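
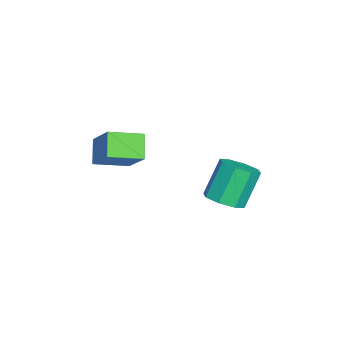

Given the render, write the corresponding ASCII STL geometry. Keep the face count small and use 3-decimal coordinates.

solid 
facet normal -0.615 -0.402 -0.678
outer loop
vertex -0.908 -4.867 2.907
vertex -1.377 -3.571 2.565
vertex -0.092 -4.78 2.115
endloop
endfacet
facet normal 0.331 -0.913 0.241
outer loop
vertex 0.997 -4.069 3.315
vertex -0.908 -4.867 2.907
vertex -0.092 -4.78 2.115
endloop
endfacet
facet normal -0.616 -0.402 -0.678
outer loop
vertex -0.092 -4.78 2.115
vertex -1.377 -3.571 2.565
vertex -0.562 -3.484 1.773
endloop
endfacet
facet normal 0.715 0.076 -0.694
outer loop
vertex -0.562 -3.484 1.773
vertex 0.997 -4.069 3.315
vertex -0.092 -4.78 2.115
endloop
endfacet
facet normal -0.716 -0.076 0.694
outer loop
vertex -0.908 -4.867 2.907
vertex -0.288 -2.86 3.765
vertex -1.377 -3.571 2.565
endloop
endfacet
facet normal 0.331 -0.913 0.240
outer loop
vertex 0.182 -4.156 4.107
vertex -0.908 -4.867 2.907
vertex 0.997 -4.069 3.315
endloop
endfacet
facet normal -0.715 -0.076 0.695
outer loop
vertex 0.182 -4.156 4.107
vertex -0.288 -2.86 3.765
vertex -0.908 -4.867 2.907
endloop
endfacet
facet normal -0.331 0.913 -0.240
outer loop
vertex -1.377 -3.571 2.565
vertex -0.288 -2.86 3.765
vertex -0.562 -3.484 1.773
endloop
endfacet
facet normal 0.715 0.076 -0.695
outer loop
vertex 0.528 -2.773 2.973
vertex 0.997 -4.069 3.315
vertex -0.562 -3.484 1.773
endloop
endfacet
facet normal -0.331 0.913 -0.240
outer loop
vertex -0.562 -3.484 1.773
vertex -0.288 -2.86 3.765
vertex 0.528 -2.773 2.973
endloop
endfacet
facet normal 0.616 0.402 0.678
outer loop
vertex 0.528 -2.773 2.973
vertex 0.182 -4.156 4.107
vertex 0.997 -4.069 3.315
endloop
endfacet
facet normal 0.615 0.402 0.678
outer loop
vertex -0.288 -2.86 3.765
vertex 0.182 -4.156 4.107
vertex 0.528 -2.773 2.973
endloop
endfacet
facet normal 0.406 -0.314 -0.858
outer loop
vertex -0.345 -0.148 0.103
vertex -1.075 -0.015 -0.291
vertex -0.39 0.447 -0.136
endloop
endfacet
facet normal 0.911 0.211 0.354
outer loop
vertex -0.345 -0.148 0.103
vertex -0.39 0.447 -0.136
vertex -1.055 0.401 1.605
endloop
endfacet
facet normal 0.911 0.211 0.354
outer loop
vertex -1.055 0.401 1.605
vertex -0.39 0.447 -0.136
vertex -1.1 0.996 1.366
endloop
endfacet
facet normal -0.406 0.314 0.858
outer loop
vertex -1.055 0.401 1.605
vertex -1.1 0.996 1.366
vertex -1.785 0.535 1.211
endloop
endfacet
facet normal 0.406 -0.314 -0.858
outer loop
vertex -0.39 0.447 -0.136
vertex -1.075 -0.015 -0.291
vertex -0.837 0.772 -0.466
endloop
endfacet
facet normal 0.594 0.804 -0.013
outer loop
vertex -0.39 0.447 -0.136
vertex -0.837 0.772 -0.466
vertex -1.1 0.996 1.366
endloop
endfacet
facet normal 0.594 0.804 -0.013
outer loop
vertex -1.1 0.996 1.366
vertex -0.837 0.772 -0.466
vertex -1.547 1.321 1.036
endloop
endfacet
facet normal -0.406 0.314 0.858
outer loop
vertex -1.1 0.996 1.366
vertex -1.547 1.321 1.036
vertex -1.785 0.535 1.211
endloop
endfacet
facet normal 0.405 -0.314 -0.859
outer loop
vertex -0.837 0.772 -0.466
vertex -1.075 -0.015 -0.291
vertex -1.423 0.636 -0.693
endloop
endfacet
facet normal -0.071 0.926 -0.372
outer loop
vertex -0.837 0.772 -0.466
vertex -1.423 0.636 -0.693
vertex -1.547 1.321 1.036
endloop
endfacet
facet normal -0.071 0.926 -0.372
outer loop
vertex -1.547 1.321 1.036
vertex -1.423 0.636 -0.693
vertex -2.133 1.185 0.809
endloop
endfacet
facet normal -0.405 0.314 0.859
outer loop
vertex -1.547 1.321 1.036
vertex -2.133 1.185 0.809
vertex -1.785 0.535 1.211
endloop
endfacet
facet normal 0.406 -0.313 -0.859
outer loop
vertex -1.423 0.636 -0.693
vertex -1.075 -0.015 -0.291
vertex -1.805 0.119 -0.685
endloop
endfacet
facet normal -0.694 0.505 -0.513
outer loop
vertex -1.423 0.636 -0.693
vertex -1.805 0.119 -0.685
vertex -2.133 1.185 0.809
endloop
endfacet
facet normal -0.694 0.505 -0.513
outer loop
vertex -2.133 1.185 0.809
vertex -1.805 0.119 -0.685
vertex -2.515 0.668 0.817
endloop
endfacet
facet normal -0.406 0.313 0.858
outer loop
vertex -2.133 1.185 0.809
vertex -2.515 0.668 0.817
vertex -1.785 0.535 1.211
endloop
endfacet
facet normal 0.406 -0.314 -0.858
outer loop
vertex -1.805 0.119 -0.685
vertex -1.075 -0.015 -0.291
vertex -1.76 -0.476 -0.446
endloop
endfacet
facet normal -0.911 -0.211 -0.354
outer loop
vertex -1.805 0.119 -0.685
vertex -1.76 -0.476 -0.446
vertex -2.515 0.668 0.817
endloop
endfacet
facet normal -0.911 -0.211 -0.354
outer loop
vertex -2.515 0.668 0.817
vertex -1.76 -0.476 -0.446
vertex -2.47 0.073 1.056
endloop
endfacet
facet normal -0.406 0.314 0.858
outer loop
vertex -2.515 0.668 0.817
vertex -2.47 0.073 1.056
vertex -1.785 0.535 1.211
endloop
endfacet
facet normal 0.406 -0.314 -0.858
outer loop
vertex -1.76 -0.476 -0.446
vertex -1.075 -0.015 -0.291
vertex -1.313 -0.801 -0.116
endloop
endfacet
facet normal -0.594 -0.804 0.013
outer loop
vertex -1.76 -0.476 -0.446
vertex -1.313 -0.801 -0.116
vertex -2.47 0.073 1.056
endloop
endfacet
facet normal -0.594 -0.804 0.013
outer loop
vertex -2.47 0.073 1.056
vertex -1.313 -0.801 -0.116
vertex -2.023 -0.252 1.386
endloop
endfacet
facet normal -0.406 0.314 0.858
outer loop
vertex -2.47 0.073 1.056
vertex -2.023 -0.252 1.386
vertex -1.785 0.535 1.211
endloop
endfacet
facet normal 0.405 -0.314 -0.859
outer loop
vertex -1.313 -0.801 -0.116
vertex -1.075 -0.015 -0.291
vertex -0.727 -0.665 0.111
endloop
endfacet
facet normal 0.071 -0.926 0.372
outer loop
vertex -1.313 -0.801 -0.116
vertex -0.727 -0.665 0.111
vertex -2.023 -0.252 1.386
endloop
endfacet
facet normal 0.071 -0.926 0.372
outer loop
vertex -2.023 -0.252 1.386
vertex -0.727 -0.665 0.111
vertex -1.437 -0.116 1.613
endloop
endfacet
facet normal -0.405 0.314 0.859
outer loop
vertex -2.023 -0.252 1.386
vertex -1.437 -0.116 1.613
vertex -1.785 0.535 1.211
endloop
endfacet
facet normal 0.406 -0.313 -0.858
outer loop
vertex -0.727 -0.665 0.111
vertex -1.075 -0.015 -0.291
vertex -0.345 -0.148 0.103
endloop
endfacet
facet normal 0.694 -0.505 0.513
outer loop
vertex -0.727 -0.665 0.111
vertex -0.345 -0.148 0.103
vertex -1.437 -0.116 1.613
endloop
endfacet
facet normal 0.694 -0.505 0.513
outer loop
vertex -1.437 -0.116 1.613
vertex -0.345 -0.148 0.103
vertex -1.055 0.401 1.605
endloop
endfacet
facet normal -0.406 0.313 0.859
outer loop
vertex -1.437 -0.116 1.613
vertex -1.055 0.401 1.605
vertex -1.785 0.535 1.211
endloop
endfacet

endsolid


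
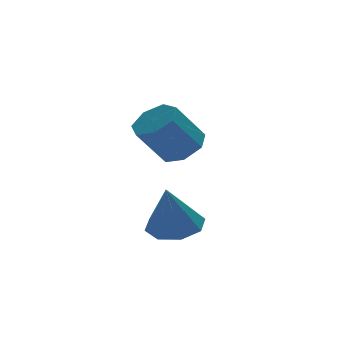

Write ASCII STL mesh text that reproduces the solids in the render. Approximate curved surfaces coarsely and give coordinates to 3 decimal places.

solid 
facet normal 0.615 0.035 -0.788
outer loop
vertex 2.299 3.437 1.541
vertex 1.69 3.667 1.076
vertex 2.199 4.122 1.493
endloop
endfacet
facet normal 0.775 0.156 0.613
outer loop
vertex 2.299 3.437 1.541
vertex 2.199 4.122 1.493
vertex 1.338 3.383 2.77
endloop
endfacet
facet normal 0.775 0.155 0.612
outer loop
vertex 1.338 3.383 2.77
vertex 2.199 4.122 1.493
vertex 1.239 4.068 2.722
endloop
endfacet
facet normal -0.616 -0.034 0.787
outer loop
vertex 1.338 3.383 2.77
vertex 1.239 4.068 2.722
vertex 0.73 3.613 2.304
endloop
endfacet
facet normal 0.615 0.034 -0.788
outer loop
vertex 2.199 4.122 1.493
vertex 1.69 3.667 1.076
vertex 1.716 4.465 1.131
endloop
endfacet
facet normal 0.371 0.869 0.328
outer loop
vertex 2.199 4.122 1.493
vertex 1.716 4.465 1.131
vertex 1.239 4.068 2.722
endloop
endfacet
facet normal 0.371 0.869 0.328
outer loop
vertex 1.239 4.068 2.722
vertex 1.716 4.465 1.131
vertex 0.756 4.411 2.359
endloop
endfacet
facet normal -0.616 -0.034 0.787
outer loop
vertex 1.239 4.068 2.722
vertex 0.756 4.411 2.359
vertex 0.73 3.613 2.304
endloop
endfacet
facet normal 0.616 0.034 -0.787
outer loop
vertex 1.716 4.465 1.131
vertex 1.69 3.667 1.076
vertex 1.214 4.207 0.727
endloop
endfacet
facet normal -0.313 0.928 -0.204
outer loop
vertex 1.716 4.465 1.131
vertex 1.214 4.207 0.727
vertex 0.756 4.411 2.359
endloop
endfacet
facet normal -0.312 0.928 -0.204
outer loop
vertex 0.756 4.411 2.359
vertex 1.214 4.207 0.727
vertex 0.253 4.153 1.955
endloop
endfacet
facet normal -0.615 -0.034 0.788
outer loop
vertex 0.756 4.411 2.359
vertex 0.253 4.153 1.955
vertex 0.73 3.613 2.304
endloop
endfacet
facet normal 0.616 0.034 -0.787
outer loop
vertex 1.214 4.207 0.727
vertex 1.69 3.667 1.076
vertex 1.07 3.542 0.586
endloop
endfacet
facet normal -0.760 0.288 -0.582
outer loop
vertex 1.214 4.207 0.727
vertex 1.07 3.542 0.586
vertex 0.253 4.153 1.955
endloop
endfacet
facet normal -0.761 0.287 -0.582
outer loop
vertex 0.253 4.153 1.955
vertex 1.07 3.542 0.586
vertex 0.11 3.488 1.814
endloop
endfacet
facet normal -0.615 -0.035 0.787
outer loop
vertex 0.253 4.153 1.955
vertex 0.11 3.488 1.814
vertex 0.73 3.613 2.304
endloop
endfacet
facet normal 0.615 0.035 -0.788
outer loop
vertex 1.07 3.542 0.586
vertex 1.69 3.667 1.076
vertex 1.393 2.972 0.813
endloop
endfacet
facet normal -0.636 -0.568 -0.522
outer loop
vertex 1.07 3.542 0.586
vertex 1.393 2.972 0.813
vertex 0.11 3.488 1.814
endloop
endfacet
facet normal -0.636 -0.569 -0.522
outer loop
vertex 0.11 3.488 1.814
vertex 1.393 2.972 0.813
vertex 0.433 2.918 2.042
endloop
endfacet
facet normal -0.615 -0.034 0.787
outer loop
vertex 0.11 3.488 1.814
vertex 0.433 2.918 2.042
vertex 0.73 3.613 2.304
endloop
endfacet
facet normal 0.616 0.035 -0.787
outer loop
vertex 1.393 2.972 0.813
vertex 1.69 3.667 1.076
vertex 1.94 2.925 1.239
endloop
endfacet
facet normal -0.032 -0.997 -0.069
outer loop
vertex 1.393 2.972 0.813
vertex 1.94 2.925 1.239
vertex 0.433 2.918 2.042
endloop
endfacet
facet normal -0.032 -0.997 -0.069
outer loop
vertex 0.433 2.918 2.042
vertex 1.94 2.925 1.239
vertex 0.98 2.871 2.467
endloop
endfacet
facet normal -0.615 -0.034 0.788
outer loop
vertex 0.433 2.918 2.042
vertex 0.98 2.871 2.467
vertex 0.73 3.613 2.304
endloop
endfacet
facet normal 0.615 0.034 -0.788
outer loop
vertex 1.94 2.925 1.239
vertex 1.69 3.667 1.076
vertex 2.299 3.437 1.541
endloop
endfacet
facet normal 0.596 -0.675 0.436
outer loop
vertex 1.94 2.925 1.239
vertex 2.299 3.437 1.541
vertex 0.98 2.871 2.467
endloop
endfacet
facet normal 0.596 -0.675 0.436
outer loop
vertex 0.98 2.871 2.467
vertex 2.299 3.437 1.541
vertex 1.338 3.383 2.77
endloop
endfacet
facet normal -0.616 -0.035 0.787
outer loop
vertex 0.98 2.871 2.467
vertex 1.338 3.383 2.77
vertex 0.73 3.613 2.304
endloop
endfacet
facet normal 0.262 0.206 -0.943
outer loop
vertex 0.77 0.277 -0.491
vertex -0.037 0.517 -0.663
vertex 0.669 0.918 -0.379
endloop
endfacet
facet normal 0.739 -0.001 0.673
outer loop
vertex 0.77 0.277 -0.491
vertex 0.669 0.918 -0.379
vertex -0.463 0.183 0.863
endloop
endfacet
facet normal 0.263 0.205 -0.943
outer loop
vertex 0.669 0.918 -0.379
vertex -0.037 0.517 -0.663
vertex 0.154 1.324 -0.434
endloop
endfacet
facet normal 0.391 0.591 0.706
outer loop
vertex 0.669 0.918 -0.379
vertex 0.154 1.324 -0.434
vertex -0.463 0.183 0.863
endloop
endfacet
facet normal 0.262 0.205 -0.943
outer loop
vertex 0.154 1.324 -0.434
vertex -0.037 0.517 -0.663
vertex -0.473 1.257 -0.623
endloop
endfacet
facet normal -0.255 0.783 0.568
outer loop
vertex 0.154 1.324 -0.434
vertex -0.473 1.257 -0.623
vertex -0.463 0.183 0.863
endloop
endfacet
facet normal 0.263 0.206 -0.943
outer loop
vertex -0.473 1.257 -0.623
vertex -0.037 0.517 -0.663
vertex -0.845 0.757 -0.836
endloop
endfacet
facet normal -0.818 0.464 0.341
outer loop
vertex -0.473 1.257 -0.623
vertex -0.845 0.757 -0.836
vertex -0.463 0.183 0.863
endloop
endfacet
facet normal 0.263 0.207 -0.942
outer loop
vertex -0.845 0.757 -0.836
vertex -0.037 0.517 -0.663
vertex -0.743 0.116 -0.948
endloop
endfacet
facet normal -0.971 -0.182 0.157
outer loop
vertex -0.845 0.757 -0.836
vertex -0.743 0.116 -0.948
vertex -0.463 0.183 0.863
endloop
endfacet
facet normal 0.263 0.206 -0.942
outer loop
vertex -0.743 0.116 -0.948
vertex -0.037 0.517 -0.663
vertex -0.228 -0.29 -0.893
endloop
endfacet
facet normal -0.622 -0.773 0.125
outer loop
vertex -0.743 0.116 -0.948
vertex -0.228 -0.29 -0.893
vertex -0.463 0.183 0.863
endloop
endfacet
facet normal 0.262 0.207 -0.943
outer loop
vertex -0.228 -0.29 -0.893
vertex -0.037 0.517 -0.663
vertex 0.399 -0.223 -0.704
endloop
endfacet
facet normal 0.024 -0.965 0.263
outer loop
vertex -0.228 -0.29 -0.893
vertex 0.399 -0.223 -0.704
vertex -0.463 0.183 0.863
endloop
endfacet
facet normal 0.262 0.207 -0.943
outer loop
vertex 0.399 -0.223 -0.704
vertex -0.037 0.517 -0.663
vertex 0.77 0.277 -0.491
endloop
endfacet
facet normal 0.587 -0.644 0.490
outer loop
vertex 0.399 -0.223 -0.704
vertex 0.77 0.277 -0.491
vertex -0.463 0.183 0.863
endloop
endfacet

endsolid


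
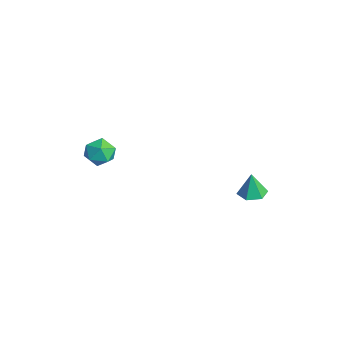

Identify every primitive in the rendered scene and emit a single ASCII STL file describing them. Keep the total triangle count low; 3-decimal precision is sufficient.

solid 
facet normal -0.243 0.799 0.550
outer loop
vertex -0.899 -2.572 -1.503
vertex -0.709 -2.96 -0.856
vertex -0.171 -2.539 -1.229
endloop
endfacet
facet normal -0.009 0.995 -0.095
outer loop
vertex -0.899 -2.572 -1.503
vertex -0.171 -2.539 -1.229
vertex -0.296 -2.613 -1.994
endloop
endfacet
facet normal -0.429 0.690 -0.584
outer loop
vertex -0.899 -2.572 -1.503
vertex -0.296 -2.613 -1.994
vertex -0.911 -3.079 -2.093
endloop
endfacet
facet normal -0.922 0.303 -0.242
outer loop
vertex -0.899 -2.572 -1.503
vertex -0.911 -3.079 -2.093
vertex -1.166 -3.294 -1.39
endloop
endfacet
facet normal -0.807 0.370 0.459
outer loop
vertex -0.899 -2.572 -1.503
vertex -1.166 -3.294 -1.39
vertex -0.709 -2.96 -0.856
endloop
endfacet
facet normal 0.651 0.738 -0.178
outer loop
vertex -0.296 -2.613 -1.994
vertex -0.171 -2.539 -1.229
vertex 0.266 -3.026 -1.65
endloop
endfacet
facet normal 0.273 0.419 0.866
outer loop
vertex -0.171 -2.539 -1.229
vertex -0.709 -2.96 -0.856
vertex 0.011 -3.241 -0.947
endloop
endfacet
facet normal -0.640 -0.273 0.718
outer loop
vertex -0.709 -2.96 -0.856
vertex -1.166 -3.294 -1.39
vertex -0.604 -3.707 -1.046
endloop
endfacet
facet normal -0.826 -0.381 -0.416
outer loop
vertex -1.166 -3.294 -1.39
vertex -0.911 -3.079 -2.093
vertex -0.729 -3.781 -1.811
endloop
endfacet
facet normal -0.028 0.243 -0.970
outer loop
vertex -0.911 -3.079 -2.093
vertex -0.296 -2.613 -1.994
vertex -0.191 -3.36 -2.184
endloop
endfacet
facet normal 0.922 -0.303 0.242
outer loop
vertex -0.001 -3.748 -1.537
vertex 0.266 -3.026 -1.65
vertex 0.011 -3.241 -0.947
endloop
endfacet
facet normal 0.429 -0.690 0.584
outer loop
vertex -0.001 -3.748 -1.537
vertex 0.011 -3.241 -0.947
vertex -0.604 -3.707 -1.046
endloop
endfacet
facet normal 0.009 -0.995 0.095
outer loop
vertex -0.001 -3.748 -1.537
vertex -0.604 -3.707 -1.046
vertex -0.729 -3.781 -1.811
endloop
endfacet
facet normal 0.243 -0.799 -0.550
outer loop
vertex -0.001 -3.748 -1.537
vertex -0.729 -3.781 -1.811
vertex -0.191 -3.36 -2.184
endloop
endfacet
facet normal 0.807 -0.370 -0.459
outer loop
vertex -0.001 -3.748 -1.537
vertex -0.191 -3.36 -2.184
vertex 0.266 -3.026 -1.65
endloop
endfacet
facet normal 0.826 0.381 0.416
outer loop
vertex 0.011 -3.241 -0.947
vertex 0.266 -3.026 -1.65
vertex -0.171 -2.539 -1.229
endloop
endfacet
facet normal 0.028 -0.243 0.970
outer loop
vertex -0.604 -3.707 -1.046
vertex 0.011 -3.241 -0.947
vertex -0.709 -2.96 -0.856
endloop
endfacet
facet normal -0.651 -0.738 0.178
outer loop
vertex -0.729 -3.781 -1.811
vertex -0.604 -3.707 -1.046
vertex -1.166 -3.294 -1.39
endloop
endfacet
facet normal -0.273 -0.419 -0.866
outer loop
vertex -0.191 -3.36 -2.184
vertex -0.729 -3.781 -1.811
vertex -0.911 -3.079 -2.093
endloop
endfacet
facet normal 0.640 0.273 -0.718
outer loop
vertex 0.266 -3.026 -1.65
vertex -0.191 -3.36 -2.184
vertex -0.296 -2.613 -1.994
endloop
endfacet
facet normal 0.036 0.040 -0.999
outer loop
vertex 3.113 2.813 -3.433
vertex 2.471 2.624 -3.464
vertex 2.628 3.274 -3.432
endloop
endfacet
facet normal 0.600 0.630 0.492
outer loop
vertex 3.113 2.813 -3.433
vertex 2.628 3.274 -3.432
vertex 2.429 2.576 -2.296
endloop
endfacet
facet normal 0.036 0.040 -0.999
outer loop
vertex 2.628 3.274 -3.432
vertex 2.471 2.624 -3.464
vertex 1.986 3.086 -3.463
endloop
endfacet
facet normal -0.269 0.841 0.470
outer loop
vertex 2.628 3.274 -3.432
vertex 1.986 3.086 -3.463
vertex 2.429 2.576 -2.296
endloop
endfacet
facet normal 0.036 0.040 -0.999
outer loop
vertex 1.986 3.086 -3.463
vertex 2.471 2.624 -3.464
vertex 1.829 2.435 -3.495
endloop
endfacet
facet normal -0.886 0.193 0.421
outer loop
vertex 1.986 3.086 -3.463
vertex 1.829 2.435 -3.495
vertex 2.429 2.576 -2.296
endloop
endfacet
facet normal 0.036 0.040 -0.999
outer loop
vertex 1.829 2.435 -3.495
vertex 2.471 2.624 -3.464
vertex 2.314 1.973 -3.496
endloop
endfacet
facet normal -0.633 -0.666 0.395
outer loop
vertex 1.829 2.435 -3.495
vertex 2.314 1.973 -3.496
vertex 2.429 2.576 -2.296
endloop
endfacet
facet normal 0.035 0.041 -0.999
outer loop
vertex 2.314 1.973 -3.496
vertex 2.471 2.624 -3.464
vertex 2.956 2.162 -3.466
endloop
endfacet
facet normal 0.239 -0.877 0.418
outer loop
vertex 2.314 1.973 -3.496
vertex 2.956 2.162 -3.466
vertex 2.429 2.576 -2.296
endloop
endfacet
facet normal 0.036 0.042 -0.998
outer loop
vertex 2.956 2.162 -3.466
vertex 2.471 2.624 -3.464
vertex 3.113 2.813 -3.433
endloop
endfacet
facet normal 0.854 -0.230 0.466
outer loop
vertex 2.956 2.162 -3.466
vertex 3.113 2.813 -3.433
vertex 2.429 2.576 -2.296
endloop
endfacet

endsolid


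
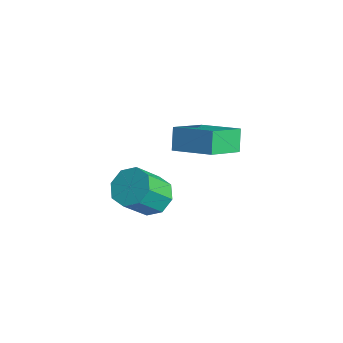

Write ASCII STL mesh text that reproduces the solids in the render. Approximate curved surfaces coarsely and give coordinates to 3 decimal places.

solid 
facet normal 0.032 0.616 -0.787
outer loop
vertex -0.089 1.997 -4.063
vertex -0.482 2.633 -3.581
vertex 0.36 2.391 -3.736
endloop
endfacet
facet normal 0.751 -0.534 -0.388
outer loop
vertex -0.089 1.997 -4.063
vertex 0.36 2.391 -3.736
vertex -0.145 0.93 -2.702
endloop
endfacet
facet normal 0.751 -0.534 -0.388
outer loop
vertex -0.145 0.93 -2.702
vertex 0.36 2.391 -3.736
vertex 0.304 1.324 -2.375
endloop
endfacet
facet normal -0.032 -0.616 0.787
outer loop
vertex -0.145 0.93 -2.702
vertex 0.304 1.324 -2.375
vertex -0.538 1.567 -2.219
endloop
endfacet
facet normal 0.033 0.617 -0.786
outer loop
vertex 0.36 2.391 -3.736
vertex -0.482 2.633 -3.581
vertex 0.316 2.926 -3.318
endloop
endfacet
facet normal 0.997 0.031 0.065
outer loop
vertex 0.36 2.391 -3.736
vertex 0.316 2.926 -3.318
vertex 0.304 1.324 -2.375
endloop
endfacet
facet normal 0.997 0.031 0.065
outer loop
vertex 0.304 1.324 -2.375
vertex 0.316 2.926 -3.318
vertex 0.26 1.86 -1.957
endloop
endfacet
facet normal -0.032 -0.616 0.787
outer loop
vertex 0.304 1.324 -2.375
vertex 0.26 1.86 -1.957
vertex -0.538 1.567 -2.219
endloop
endfacet
facet normal 0.033 0.616 -0.787
outer loop
vertex 0.316 2.926 -3.318
vertex -0.482 2.633 -3.581
vertex -0.195 3.291 -3.054
endloop
endfacet
facet normal 0.660 0.578 0.480
outer loop
vertex 0.316 2.926 -3.318
vertex -0.195 3.291 -3.054
vertex 0.26 1.86 -1.957
endloop
endfacet
facet normal 0.660 0.578 0.480
outer loop
vertex 0.26 1.86 -1.957
vertex -0.195 3.291 -3.054
vertex -0.251 2.224 -1.693
endloop
endfacet
facet normal -0.032 -0.616 0.787
outer loop
vertex 0.26 1.86 -1.957
vertex -0.251 2.224 -1.693
vertex -0.538 1.567 -2.219
endloop
endfacet
facet normal 0.032 0.616 -0.787
outer loop
vertex -0.195 3.291 -3.054
vertex -0.482 2.633 -3.581
vertex -0.875 3.27 -3.098
endloop
endfacet
facet normal -0.064 0.787 0.614
outer loop
vertex -0.195 3.291 -3.054
vertex -0.875 3.27 -3.098
vertex -0.251 2.224 -1.693
endloop
endfacet
facet normal -0.064 0.787 0.614
outer loop
vertex -0.251 2.224 -1.693
vertex -0.875 3.27 -3.098
vertex -0.931 2.203 -1.737
endloop
endfacet
facet normal -0.032 -0.616 0.787
outer loop
vertex -0.251 2.224 -1.693
vertex -0.931 2.203 -1.737
vertex -0.538 1.567 -2.219
endloop
endfacet
facet normal 0.032 0.616 -0.787
outer loop
vertex -0.875 3.27 -3.098
vertex -0.482 2.633 -3.581
vertex -1.324 2.876 -3.425
endloop
endfacet
facet normal -0.751 0.534 0.388
outer loop
vertex -0.875 3.27 -3.098
vertex -1.324 2.876 -3.425
vertex -0.931 2.203 -1.737
endloop
endfacet
facet normal -0.751 0.534 0.388
outer loop
vertex -0.931 2.203 -1.737
vertex -1.324 2.876 -3.425
vertex -1.38 1.809 -2.064
endloop
endfacet
facet normal -0.032 -0.616 0.787
outer loop
vertex -0.931 2.203 -1.737
vertex -1.38 1.809 -2.064
vertex -0.538 1.567 -2.219
endloop
endfacet
facet normal 0.032 0.616 -0.787
outer loop
vertex -1.324 2.876 -3.425
vertex -0.482 2.633 -3.581
vertex -1.28 2.34 -3.843
endloop
endfacet
facet normal -0.997 -0.031 -0.065
outer loop
vertex -1.324 2.876 -3.425
vertex -1.28 2.34 -3.843
vertex -1.38 1.809 -2.064
endloop
endfacet
facet normal -0.997 -0.031 -0.065
outer loop
vertex -1.38 1.809 -2.064
vertex -1.28 2.34 -3.843
vertex -1.336 1.274 -2.482
endloop
endfacet
facet normal -0.033 -0.617 0.786
outer loop
vertex -1.38 1.809 -2.064
vertex -1.336 1.274 -2.482
vertex -0.538 1.567 -2.219
endloop
endfacet
facet normal 0.032 0.616 -0.787
outer loop
vertex -1.28 2.34 -3.843
vertex -0.482 2.633 -3.581
vertex -0.769 1.976 -4.107
endloop
endfacet
facet normal -0.660 -0.578 -0.480
outer loop
vertex -1.28 2.34 -3.843
vertex -0.769 1.976 -4.107
vertex -1.336 1.274 -2.482
endloop
endfacet
facet normal -0.660 -0.577 -0.480
outer loop
vertex -1.336 1.274 -2.482
vertex -0.769 1.976 -4.107
vertex -0.825 0.909 -2.746
endloop
endfacet
facet normal -0.033 -0.616 0.787
outer loop
vertex -1.336 1.274 -2.482
vertex -0.825 0.909 -2.746
vertex -0.538 1.567 -2.219
endloop
endfacet
facet normal 0.032 0.616 -0.787
outer loop
vertex -0.769 1.976 -4.107
vertex -0.482 2.633 -3.581
vertex -0.089 1.997 -4.063
endloop
endfacet
facet normal 0.064 -0.787 -0.614
outer loop
vertex -0.769 1.976 -4.107
vertex -0.089 1.997 -4.063
vertex -0.825 0.909 -2.746
endloop
endfacet
facet normal 0.064 -0.787 -0.614
outer loop
vertex -0.825 0.909 -2.746
vertex -0.089 1.997 -4.063
vertex -0.145 0.93 -2.702
endloop
endfacet
facet normal -0.032 -0.616 0.787
outer loop
vertex -0.825 0.909 -2.746
vertex -0.145 0.93 -2.702
vertex -0.538 1.567 -2.219
endloop
endfacet
facet normal -0.475 0.458 0.751
outer loop
vertex 1.986 3.431 2.145
vertex 1.84 4.938 1.134
vertex 0.444 2.861 1.517
endloop
endfacet
facet normal 0.079 -0.827 0.556
outer loop
vertex 0.92 2.402 0.766
vertex 1.986 3.431 2.145
vertex 0.444 2.861 1.517
endloop
endfacet
facet normal -0.475 0.458 0.751
outer loop
vertex 0.444 2.861 1.517
vertex 1.84 4.938 1.134
vertex 0.298 4.367 0.506
endloop
endfacet
facet normal -0.876 -0.325 -0.357
outer loop
vertex 0.298 4.367 0.506
vertex 0.92 2.402 0.766
vertex 0.444 2.861 1.517
endloop
endfacet
facet normal 0.876 0.324 0.357
outer loop
vertex 1.986 3.431 2.145
vertex 2.316 4.479 0.383
vertex 1.84 4.938 1.134
endloop
endfacet
facet normal 0.080 -0.828 0.556
outer loop
vertex 2.462 2.973 1.394
vertex 1.986 3.431 2.145
vertex 0.92 2.402 0.766
endloop
endfacet
facet normal 0.876 0.325 0.357
outer loop
vertex 2.462 2.973 1.394
vertex 2.316 4.479 0.383
vertex 1.986 3.431 2.145
endloop
endfacet
facet normal -0.080 0.827 -0.556
outer loop
vertex 1.84 4.938 1.134
vertex 2.316 4.479 0.383
vertex 0.298 4.367 0.506
endloop
endfacet
facet normal -0.876 -0.325 -0.357
outer loop
vertex 0.774 3.909 -0.245
vertex 0.92 2.402 0.766
vertex 0.298 4.367 0.506
endloop
endfacet
facet normal -0.080 0.828 -0.555
outer loop
vertex 0.298 4.367 0.506
vertex 2.316 4.479 0.383
vertex 0.774 3.909 -0.245
endloop
endfacet
facet normal 0.475 -0.458 -0.751
outer loop
vertex 0.774 3.909 -0.245
vertex 2.462 2.973 1.394
vertex 0.92 2.402 0.766
endloop
endfacet
facet normal 0.475 -0.458 -0.751
outer loop
vertex 2.316 4.479 0.383
vertex 2.462 2.973 1.394
vertex 0.774 3.909 -0.245
endloop
endfacet

endsolid


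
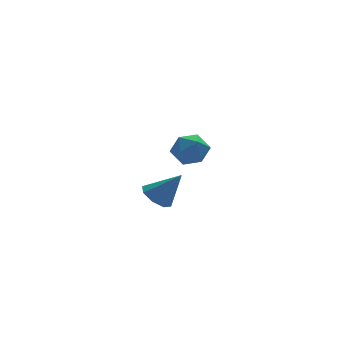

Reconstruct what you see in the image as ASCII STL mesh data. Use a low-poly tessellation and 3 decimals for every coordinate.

solid 
facet normal -0.583 0.234 -0.778
outer loop
vertex -1.294 -2.985 -2.551
vertex -1.582 -3.447 -2.474
vertex -1.62 -2.93 -2.29
endloop
endfacet
facet normal 0.462 0.785 0.412
outer loop
vertex -1.294 -2.985 -2.551
vertex -1.62 -2.93 -2.29
vertex -0.918 -3.713 -1.586
endloop
endfacet
facet normal -0.583 0.234 -0.778
outer loop
vertex -1.62 -2.93 -2.29
vertex -1.582 -3.447 -2.474
vertex -1.924 -3.178 -2.137
endloop
endfacet
facet normal -0.104 0.612 0.784
outer loop
vertex -1.62 -2.93 -2.29
vertex -1.924 -3.178 -2.137
vertex -0.918 -3.713 -1.586
endloop
endfacet
facet normal -0.582 0.235 -0.778
outer loop
vertex -1.924 -3.178 -2.137
vertex -1.582 -3.447 -2.474
vertex -2.027 -3.583 -2.182
endloop
endfacet
facet normal -0.471 0.022 0.882
outer loop
vertex -1.924 -3.178 -2.137
vertex -2.027 -3.583 -2.182
vertex -0.918 -3.713 -1.586
endloop
endfacet
facet normal -0.582 0.233 -0.779
outer loop
vertex -2.027 -3.583 -2.182
vertex -1.582 -3.447 -2.474
vertex -1.87 -3.909 -2.397
endloop
endfacet
facet normal -0.423 -0.632 0.649
outer loop
vertex -2.027 -3.583 -2.182
vertex -1.87 -3.909 -2.397
vertex -0.918 -3.713 -1.586
endloop
endfacet
facet normal -0.582 0.233 -0.779
outer loop
vertex -1.87 -3.909 -2.397
vertex -1.582 -3.447 -2.474
vertex -1.544 -3.964 -2.657
endloop
endfacet
facet normal 0.012 -0.975 0.221
outer loop
vertex -1.87 -3.909 -2.397
vertex -1.544 -3.964 -2.657
vertex -0.918 -3.713 -1.586
endloop
endfacet
facet normal -0.582 0.233 -0.779
outer loop
vertex -1.544 -3.964 -2.657
vertex -1.582 -3.447 -2.474
vertex -1.24 -3.716 -2.81
endloop
endfacet
facet normal 0.578 -0.802 -0.150
outer loop
vertex -1.544 -3.964 -2.657
vertex -1.24 -3.716 -2.81
vertex -0.918 -3.713 -1.586
endloop
endfacet
facet normal -0.582 0.233 -0.779
outer loop
vertex -1.24 -3.716 -2.81
vertex -1.582 -3.447 -2.474
vertex -1.136 -3.31 -2.766
endloop
endfacet
facet normal 0.945 -0.215 -0.248
outer loop
vertex -1.24 -3.716 -2.81
vertex -1.136 -3.31 -2.766
vertex -0.918 -3.713 -1.586
endloop
endfacet
facet normal -0.582 0.233 -0.779
outer loop
vertex -1.136 -3.31 -2.766
vertex -1.582 -3.447 -2.474
vertex -1.294 -2.985 -2.551
endloop
endfacet
facet normal 0.896 0.444 -0.014
outer loop
vertex -1.136 -3.31 -2.766
vertex -1.294 -2.985 -2.551
vertex -0.918 -3.713 -1.586
endloop
endfacet
facet normal -0.081 0.655 0.751
outer loop
vertex 0.683 1.036 -2.643
vertex 0.468 0.544 -2.237
vertex 1.126 0.679 -2.284
endloop
endfacet
facet normal 0.439 0.847 0.300
outer loop
vertex 0.683 1.036 -2.643
vertex 1.126 0.679 -2.284
vertex 1.261 0.836 -2.924
endloop
endfacet
facet normal 0.152 0.926 -0.346
outer loop
vertex 0.683 1.036 -2.643
vertex 1.261 0.836 -2.924
vertex 0.687 0.8 -3.273
endloop
endfacet
facet normal -0.547 0.783 -0.297
outer loop
vertex 0.683 1.036 -2.643
vertex 0.687 0.8 -3.273
vertex 0.197 0.619 -2.848
endloop
endfacet
facet normal -0.689 0.616 0.381
outer loop
vertex 0.683 1.036 -2.643
vertex 0.197 0.619 -2.848
vertex 0.468 0.544 -2.237
endloop
endfacet
facet normal 0.911 0.312 0.269
outer loop
vertex 1.261 0.836 -2.924
vertex 1.126 0.679 -2.284
vertex 1.403 0.221 -2.692
endloop
endfacet
facet normal 0.071 0.003 0.997
outer loop
vertex 1.126 0.679 -2.284
vertex 0.468 0.544 -2.237
vertex 0.913 0.04 -2.267
endloop
endfacet
facet normal -0.915 -0.061 0.398
outer loop
vertex 0.468 0.544 -2.237
vertex 0.197 0.619 -2.848
vertex 0.339 0.004 -2.616
endloop
endfacet
facet normal -0.684 0.209 -0.699
outer loop
vertex 0.197 0.619 -2.848
vertex 0.687 0.8 -3.273
vertex 0.474 0.161 -3.256
endloop
endfacet
facet normal 0.446 0.440 -0.779
outer loop
vertex 0.687 0.8 -3.273
vertex 1.261 0.836 -2.924
vertex 1.132 0.296 -3.303
endloop
endfacet
facet normal 0.547 -0.783 0.297
outer loop
vertex 0.917 -0.196 -2.897
vertex 1.403 0.221 -2.692
vertex 0.913 0.04 -2.267
endloop
endfacet
facet normal -0.152 -0.926 0.346
outer loop
vertex 0.917 -0.196 -2.897
vertex 0.913 0.04 -2.267
vertex 0.339 0.004 -2.616
endloop
endfacet
facet normal -0.439 -0.847 -0.300
outer loop
vertex 0.917 -0.196 -2.897
vertex 0.339 0.004 -2.616
vertex 0.474 0.161 -3.256
endloop
endfacet
facet normal 0.081 -0.655 -0.751
outer loop
vertex 0.917 -0.196 -2.897
vertex 0.474 0.161 -3.256
vertex 1.132 0.296 -3.303
endloop
endfacet
facet normal 0.689 -0.616 -0.381
outer loop
vertex 0.917 -0.196 -2.897
vertex 1.132 0.296 -3.303
vertex 1.403 0.221 -2.692
endloop
endfacet
facet normal 0.684 -0.209 0.699
outer loop
vertex 0.913 0.04 -2.267
vertex 1.403 0.221 -2.692
vertex 1.126 0.679 -2.284
endloop
endfacet
facet normal -0.446 -0.440 0.779
outer loop
vertex 0.339 0.004 -2.616
vertex 0.913 0.04 -2.267
vertex 0.468 0.544 -2.237
endloop
endfacet
facet normal -0.911 -0.312 -0.269
outer loop
vertex 0.474 0.161 -3.256
vertex 0.339 0.004 -2.616
vertex 0.197 0.619 -2.848
endloop
endfacet
facet normal -0.071 -0.003 -0.997
outer loop
vertex 1.132 0.296 -3.303
vertex 0.474 0.161 -3.256
vertex 0.687 0.8 -3.273
endloop
endfacet
facet normal 0.915 0.061 -0.398
outer loop
vertex 1.403 0.221 -2.692
vertex 1.132 0.296 -3.303
vertex 1.261 0.836 -2.924
endloop
endfacet

endsolid


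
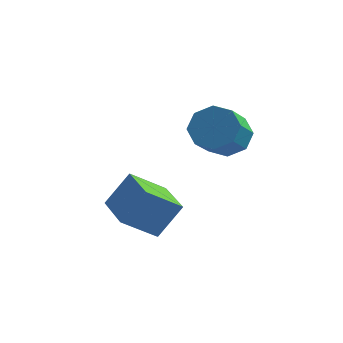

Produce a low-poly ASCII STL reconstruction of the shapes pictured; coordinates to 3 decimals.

solid 
facet normal 0.075 0.769 -0.635
outer loop
vertex 1.475 1.553 -1.23
vertex 0.977 1.082 -1.859
vertex 0.776 1.672 -1.168
endloop
endfacet
facet normal 0.173 0.617 0.768
outer loop
vertex 1.475 1.553 -1.23
vertex 0.776 1.672 -1.168
vertex 1.36 0.369 -0.252
endloop
endfacet
facet normal 0.171 0.617 0.768
outer loop
vertex 1.36 0.369 -0.252
vertex 0.776 1.672 -1.168
vertex 0.661 0.487 -0.191
endloop
endfacet
facet normal -0.074 -0.769 0.635
outer loop
vertex 1.36 0.369 -0.252
vertex 0.661 0.487 -0.191
vertex 0.863 -0.102 -0.881
endloop
endfacet
facet normal 0.074 0.769 -0.635
outer loop
vertex 0.776 1.672 -1.168
vertex 0.977 1.082 -1.859
vertex 0.195 1.445 -1.511
endloop
endfacet
facet normal -0.573 0.554 0.604
outer loop
vertex 0.776 1.672 -1.168
vertex 0.195 1.445 -1.511
vertex 0.661 0.487 -0.191
endloop
endfacet
facet normal -0.573 0.554 0.604
outer loop
vertex 0.661 0.487 -0.191
vertex 0.195 1.445 -1.511
vertex 0.08 0.26 -0.534
endloop
endfacet
facet normal -0.074 -0.769 0.635
outer loop
vertex 0.661 0.487 -0.191
vertex 0.08 0.26 -0.534
vertex 0.863 -0.102 -0.881
endloop
endfacet
facet normal 0.075 0.769 -0.634
outer loop
vertex 0.195 1.445 -1.511
vertex 0.977 1.082 -1.859
vertex 0.072 1.006 -2.058
endloop
endfacet
facet normal -0.982 0.167 0.087
outer loop
vertex 0.195 1.445 -1.511
vertex 0.072 1.006 -2.058
vertex 0.08 0.26 -0.534
endloop
endfacet
facet normal -0.982 0.167 0.087
outer loop
vertex 0.08 0.26 -0.534
vertex 0.072 1.006 -2.058
vertex -0.043 -0.179 -1.081
endloop
endfacet
facet normal -0.075 -0.769 0.634
outer loop
vertex 0.08 0.26 -0.534
vertex -0.043 -0.179 -1.081
vertex 0.863 -0.102 -0.881
endloop
endfacet
facet normal 0.075 0.769 -0.635
outer loop
vertex 0.072 1.006 -2.058
vertex 0.977 1.082 -1.859
vertex 0.48 0.611 -2.488
endloop
endfacet
facet normal -0.816 -0.318 -0.482
outer loop
vertex 0.072 1.006 -2.058
vertex 0.48 0.611 -2.488
vertex -0.043 -0.179 -1.081
endloop
endfacet
facet normal -0.816 -0.319 -0.482
outer loop
vertex -0.043 -0.179 -1.081
vertex 0.48 0.611 -2.488
vertex 0.365 -0.573 -1.51
endloop
endfacet
facet normal -0.075 -0.769 0.635
outer loop
vertex -0.043 -0.179 -1.081
vertex 0.365 -0.573 -1.51
vertex 0.863 -0.102 -0.881
endloop
endfacet
facet normal 0.074 0.769 -0.635
outer loop
vertex 0.48 0.611 -2.488
vertex 0.977 1.082 -1.859
vertex 1.179 0.493 -2.549
endloop
endfacet
facet normal -0.171 -0.618 -0.768
outer loop
vertex 0.48 0.611 -2.488
vertex 1.179 0.493 -2.549
vertex 0.365 -0.573 -1.51
endloop
endfacet
facet normal -0.173 -0.616 -0.768
outer loop
vertex 0.365 -0.573 -1.51
vertex 1.179 0.493 -2.549
vertex 1.064 -0.692 -1.572
endloop
endfacet
facet normal -0.075 -0.769 0.635
outer loop
vertex 0.365 -0.573 -1.51
vertex 1.064 -0.692 -1.572
vertex 0.863 -0.102 -0.881
endloop
endfacet
facet normal 0.074 0.769 -0.635
outer loop
vertex 1.179 0.493 -2.549
vertex 0.977 1.082 -1.859
vertex 1.76 0.72 -2.206
endloop
endfacet
facet normal 0.573 -0.554 -0.604
outer loop
vertex 1.179 0.493 -2.549
vertex 1.76 0.72 -2.206
vertex 1.064 -0.692 -1.572
endloop
endfacet
facet normal 0.573 -0.554 -0.604
outer loop
vertex 1.064 -0.692 -1.572
vertex 1.76 0.72 -2.206
vertex 1.645 -0.465 -1.229
endloop
endfacet
facet normal -0.074 -0.769 0.635
outer loop
vertex 1.064 -0.692 -1.572
vertex 1.645 -0.465 -1.229
vertex 0.863 -0.102 -0.881
endloop
endfacet
facet normal 0.075 0.769 -0.634
outer loop
vertex 1.76 0.72 -2.206
vertex 0.977 1.082 -1.859
vertex 1.883 1.159 -1.659
endloop
endfacet
facet normal 0.982 -0.167 -0.087
outer loop
vertex 1.76 0.72 -2.206
vertex 1.883 1.159 -1.659
vertex 1.645 -0.465 -1.229
endloop
endfacet
facet normal 0.982 -0.167 -0.087
outer loop
vertex 1.645 -0.465 -1.229
vertex 1.883 1.159 -1.659
vertex 1.768 -0.026 -0.682
endloop
endfacet
facet normal -0.075 -0.769 0.634
outer loop
vertex 1.645 -0.465 -1.229
vertex 1.768 -0.026 -0.682
vertex 0.863 -0.102 -0.881
endloop
endfacet
facet normal 0.075 0.769 -0.635
outer loop
vertex 1.883 1.159 -1.659
vertex 0.977 1.082 -1.859
vertex 1.475 1.553 -1.23
endloop
endfacet
facet normal 0.816 0.319 0.483
outer loop
vertex 1.883 1.159 -1.659
vertex 1.475 1.553 -1.23
vertex 1.768 -0.026 -0.682
endloop
endfacet
facet normal 0.816 0.319 0.482
outer loop
vertex 1.768 -0.026 -0.682
vertex 1.475 1.553 -1.23
vertex 1.36 0.369 -0.252
endloop
endfacet
facet normal -0.075 -0.769 0.635
outer loop
vertex 1.768 -0.026 -0.682
vertex 1.36 0.369 -0.252
vertex 0.863 -0.102 -0.881
endloop
endfacet
facet normal -0.602 0.796 -0.065
outer loop
vertex -1.455 -1.88 -2.524
vertex -0.435 -1.183 -3.443
vertex -2.115 -2.476 -3.708
endloop
endfacet
facet normal -0.662 -0.453 0.597
outer loop
vertex -1.085 -3.837 -3.597
vertex -1.455 -1.88 -2.524
vertex -2.115 -2.476 -3.708
endloop
endfacet
facet normal -0.602 0.796 -0.065
outer loop
vertex -2.115 -2.476 -3.708
vertex -0.435 -1.183 -3.443
vertex -1.094 -1.779 -4.627
endloop
endfacet
facet normal -0.445 -0.402 -0.800
outer loop
vertex -1.094 -1.779 -4.627
vertex -1.085 -3.837 -3.597
vertex -2.115 -2.476 -3.708
endloop
endfacet
facet normal 0.446 0.402 0.800
outer loop
vertex -1.455 -1.88 -2.524
vertex 0.595 -2.544 -3.332
vertex -0.435 -1.183 -3.443
endloop
endfacet
facet normal -0.663 -0.452 0.597
outer loop
vertex -0.426 -3.241 -2.413
vertex -1.455 -1.88 -2.524
vertex -1.085 -3.837 -3.597
endloop
endfacet
facet normal 0.446 0.402 0.800
outer loop
vertex -0.426 -3.241 -2.413
vertex 0.595 -2.544 -3.332
vertex -1.455 -1.88 -2.524
endloop
endfacet
facet normal 0.663 0.453 -0.597
outer loop
vertex -0.435 -1.183 -3.443
vertex 0.595 -2.544 -3.332
vertex -1.094 -1.779 -4.627
endloop
endfacet
facet normal -0.446 -0.402 -0.800
outer loop
vertex -0.065 -3.14 -4.516
vertex -1.085 -3.837 -3.597
vertex -1.094 -1.779 -4.627
endloop
endfacet
facet normal 0.663 0.452 -0.597
outer loop
vertex -1.094 -1.779 -4.627
vertex 0.595 -2.544 -3.332
vertex -0.065 -3.14 -4.516
endloop
endfacet
facet normal 0.602 -0.796 0.065
outer loop
vertex -0.065 -3.14 -4.516
vertex -0.426 -3.241 -2.413
vertex -1.085 -3.837 -3.597
endloop
endfacet
facet normal 0.602 -0.796 0.065
outer loop
vertex 0.595 -2.544 -3.332
vertex -0.426 -3.241 -2.413
vertex -0.065 -3.14 -4.516
endloop
endfacet

endsolid


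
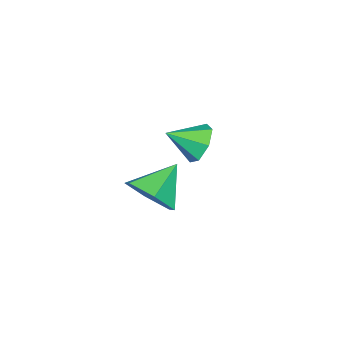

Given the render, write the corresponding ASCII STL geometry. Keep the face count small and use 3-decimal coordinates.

solid 
facet normal 0.773 -0.245 -0.585
outer loop
vertex 2.223 2.801 2.636
vertex 1.68 2.358 2.104
vertex 1.84 3.211 1.958
endloop
endfacet
facet normal 0.013 0.859 0.512
outer loop
vertex 2.223 2.801 2.636
vertex 1.84 3.211 1.958
vertex 0.66 2.682 2.876
endloop
endfacet
facet normal 0.773 -0.245 -0.585
outer loop
vertex 1.84 3.211 1.958
vertex 1.68 2.358 2.104
vertex 1.297 2.767 1.426
endloop
endfacet
facet normal -0.514 0.840 -0.176
outer loop
vertex 1.84 3.211 1.958
vertex 1.297 2.767 1.426
vertex 0.66 2.682 2.876
endloop
endfacet
facet normal 0.773 -0.245 -0.585
outer loop
vertex 1.297 2.767 1.426
vertex 1.68 2.358 2.104
vertex 1.137 1.914 1.572
endloop
endfacet
facet normal -0.913 0.104 -0.395
outer loop
vertex 1.297 2.767 1.426
vertex 1.137 1.914 1.572
vertex 0.66 2.682 2.876
endloop
endfacet
facet normal 0.773 -0.246 -0.584
outer loop
vertex 1.137 1.914 1.572
vertex 1.68 2.358 2.104
vertex 1.52 1.505 2.251
endloop
endfacet
facet normal -0.786 -0.614 0.074
outer loop
vertex 1.137 1.914 1.572
vertex 1.52 1.505 2.251
vertex 0.66 2.682 2.876
endloop
endfacet
facet normal 0.773 -0.246 -0.584
outer loop
vertex 1.52 1.505 2.251
vertex 1.68 2.358 2.104
vertex 2.063 1.949 2.783
endloop
endfacet
facet normal -0.260 -0.594 0.761
outer loop
vertex 1.52 1.505 2.251
vertex 2.063 1.949 2.783
vertex 0.66 2.682 2.876
endloop
endfacet
facet normal 0.773 -0.246 -0.584
outer loop
vertex 2.063 1.949 2.783
vertex 1.68 2.358 2.104
vertex 2.223 2.801 2.636
endloop
endfacet
facet normal 0.140 0.143 0.980
outer loop
vertex 2.063 1.949 2.783
vertex 2.223 2.801 2.636
vertex 0.66 2.682 2.876
endloop
endfacet
facet normal -0.468 0.755 -0.458
outer loop
vertex -1.48 2.01 1.253
vertex -1.864 2.147 1.871
vertex -1.211 2.425 1.662
endloop
endfacet
facet normal 0.908 -0.293 -0.300
outer loop
vertex -1.48 2.01 1.253
vertex -1.211 2.425 1.662
vertex -1.336 1.293 2.389
endloop
endfacet
facet normal -0.468 0.755 -0.459
outer loop
vertex -1.211 2.425 1.662
vertex -1.864 2.147 1.871
vertex -1.434 2.631 2.228
endloop
endfacet
facet normal 0.938 0.108 0.330
outer loop
vertex -1.211 2.425 1.662
vertex -1.434 2.631 2.228
vertex -1.336 1.293 2.389
endloop
endfacet
facet normal -0.469 0.755 -0.459
outer loop
vertex -1.434 2.631 2.228
vertex -1.864 2.147 1.871
vertex -1.981 2.472 2.525
endloop
endfacet
facet normal 0.441 0.139 0.887
outer loop
vertex -1.434 2.631 2.228
vertex -1.981 2.472 2.525
vertex -1.336 1.293 2.389
endloop
endfacet
facet normal -0.468 0.755 -0.459
outer loop
vertex -1.981 2.472 2.525
vertex -1.864 2.147 1.871
vertex -2.44 2.068 2.329
endloop
endfacet
facet normal -0.209 -0.224 0.952
outer loop
vertex -1.981 2.472 2.525
vertex -2.44 2.068 2.329
vertex -1.336 1.293 2.389
endloop
endfacet
facet normal -0.468 0.756 -0.458
outer loop
vertex -2.44 2.068 2.329
vertex -1.864 2.147 1.871
vertex -2.466 1.724 1.788
endloop
endfacet
facet normal -0.523 -0.708 0.475
outer loop
vertex -2.44 2.068 2.329
vertex -2.466 1.724 1.788
vertex -1.336 1.293 2.389
endloop
endfacet
facet normal -0.467 0.755 -0.459
outer loop
vertex -2.466 1.724 1.788
vertex -1.864 2.147 1.871
vertex -2.039 1.697 1.309
endloop
endfacet
facet normal -0.264 -0.947 -0.182
outer loop
vertex -2.466 1.724 1.788
vertex -2.039 1.697 1.309
vertex -1.336 1.293 2.389
endloop
endfacet
facet normal -0.469 0.755 -0.459
outer loop
vertex -2.039 1.697 1.309
vertex -1.864 2.147 1.871
vertex -1.48 2.01 1.253
endloop
endfacet
facet normal 0.374 -0.762 -0.528
outer loop
vertex -2.039 1.697 1.309
vertex -1.48 2.01 1.253
vertex -1.336 1.293 2.389
endloop
endfacet

endsolid


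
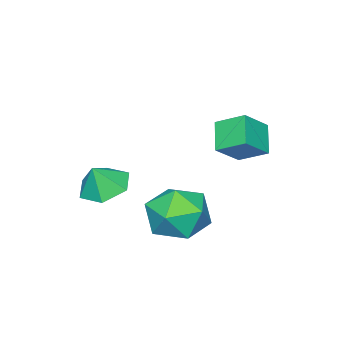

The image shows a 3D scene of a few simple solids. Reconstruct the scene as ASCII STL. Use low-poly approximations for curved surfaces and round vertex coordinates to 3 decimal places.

solid 
facet normal -0.006 0.983 -0.184
outer loop
vertex 3.31 1.673 1.037
vertex 2.068 1.694 1.192
vertex 2.824 1.882 2.171
endloop
endfacet
facet normal 0.610 0.784 0.117
outer loop
vertex 3.31 1.673 1.037
vertex 2.824 1.882 2.171
vertex 3.816 1.129 2.043
endloop
endfacet
facet normal 0.909 0.289 -0.301
outer loop
vertex 3.31 1.673 1.037
vertex 3.816 1.129 2.043
vertex 3.673 0.477 0.986
endloop
endfacet
facet normal 0.478 0.182 -0.859
outer loop
vertex 3.31 1.673 1.037
vertex 3.673 0.477 0.986
vertex 2.593 0.826 0.459
endloop
endfacet
facet normal -0.088 0.611 -0.787
outer loop
vertex 3.31 1.673 1.037
vertex 2.593 0.826 0.459
vertex 2.068 1.694 1.192
endloop
endfacet
facet normal 0.461 0.481 0.746
outer loop
vertex 3.816 1.129 2.043
vertex 2.824 1.882 2.171
vertex 2.887 0.814 2.821
endloop
endfacet
facet normal -0.536 0.803 0.260
outer loop
vertex 2.824 1.882 2.171
vertex 2.068 1.694 1.192
vertex 1.807 1.163 2.294
endloop
endfacet
facet normal -0.668 0.201 -0.716
outer loop
vertex 2.068 1.694 1.192
vertex 2.593 0.826 0.459
vertex 1.664 0.511 1.237
endloop
endfacet
facet normal 0.248 -0.493 -0.834
outer loop
vertex 2.593 0.826 0.459
vertex 3.673 0.477 0.986
vertex 2.656 -0.242 1.109
endloop
endfacet
facet normal 0.945 -0.320 0.070
outer loop
vertex 3.673 0.477 0.986
vertex 3.816 1.129 2.043
vertex 3.412 -0.054 2.088
endloop
endfacet
facet normal -0.478 -0.182 0.859
outer loop
vertex 2.17 -0.033 2.243
vertex 2.887 0.814 2.821
vertex 1.807 1.163 2.294
endloop
endfacet
facet normal -0.909 -0.289 0.301
outer loop
vertex 2.17 -0.033 2.243
vertex 1.807 1.163 2.294
vertex 1.664 0.511 1.237
endloop
endfacet
facet normal -0.610 -0.784 -0.117
outer loop
vertex 2.17 -0.033 2.243
vertex 1.664 0.511 1.237
vertex 2.656 -0.242 1.109
endloop
endfacet
facet normal 0.006 -0.983 0.184
outer loop
vertex 2.17 -0.033 2.243
vertex 2.656 -0.242 1.109
vertex 3.412 -0.054 2.088
endloop
endfacet
facet normal 0.088 -0.611 0.787
outer loop
vertex 2.17 -0.033 2.243
vertex 3.412 -0.054 2.088
vertex 2.887 0.814 2.821
endloop
endfacet
facet normal -0.248 0.493 0.834
outer loop
vertex 1.807 1.163 2.294
vertex 2.887 0.814 2.821
vertex 2.824 1.882 2.171
endloop
endfacet
facet normal -0.945 0.320 -0.070
outer loop
vertex 1.664 0.511 1.237
vertex 1.807 1.163 2.294
vertex 2.068 1.694 1.192
endloop
endfacet
facet normal -0.461 -0.481 -0.746
outer loop
vertex 2.656 -0.242 1.109
vertex 1.664 0.511 1.237
vertex 2.593 0.826 0.459
endloop
endfacet
facet normal 0.536 -0.803 -0.260
outer loop
vertex 3.412 -0.054 2.088
vertex 2.656 -0.242 1.109
vertex 3.673 0.477 0.986
endloop
endfacet
facet normal 0.668 -0.201 0.716
outer loop
vertex 2.887 0.814 2.821
vertex 3.412 -0.054 2.088
vertex 3.816 1.129 2.043
endloop
endfacet
facet normal -0.617 -0.481 0.623
outer loop
vertex -0.62 1.063 4.989
vertex -1.656 1.29 4.139
vertex -0.372 -0.021 4.397
endloop
endfacet
facet normal 0.762 -0.167 0.625
outer loop
vertex 0.436 0.61 3.581
vertex -0.62 1.063 4.989
vertex -0.372 -0.021 4.397
endloop
endfacet
facet normal -0.617 -0.482 0.622
outer loop
vertex -0.372 -0.021 4.397
vertex -1.656 1.29 4.139
vertex -1.408 0.206 3.546
endloop
endfacet
facet normal 0.197 -0.860 -0.470
outer loop
vertex -1.408 0.206 3.546
vertex 0.436 0.61 3.581
vertex -0.372 -0.021 4.397
endloop
endfacet
facet normal -0.197 0.860 0.470
outer loop
vertex -0.62 1.063 4.989
vertex -0.848 1.921 3.323
vertex -1.656 1.29 4.139
endloop
endfacet
facet normal 0.762 -0.168 0.625
outer loop
vertex 0.188 1.694 4.174
vertex -0.62 1.063 4.989
vertex 0.436 0.61 3.581
endloop
endfacet
facet normal -0.198 0.860 0.470
outer loop
vertex 0.188 1.694 4.174
vertex -0.848 1.921 3.323
vertex -0.62 1.063 4.989
endloop
endfacet
facet normal -0.762 0.168 -0.625
outer loop
vertex -1.656 1.29 4.139
vertex -0.848 1.921 3.323
vertex -1.408 0.206 3.546
endloop
endfacet
facet normal 0.197 -0.860 -0.470
outer loop
vertex -0.6 0.837 2.731
vertex 0.436 0.61 3.581
vertex -1.408 0.206 3.546
endloop
endfacet
facet normal -0.762 0.167 -0.626
outer loop
vertex -1.408 0.206 3.546
vertex -0.848 1.921 3.323
vertex -0.6 0.837 2.731
endloop
endfacet
facet normal 0.617 0.482 -0.623
outer loop
vertex -0.6 0.837 2.731
vertex 0.188 1.694 4.174
vertex 0.436 0.61 3.581
endloop
endfacet
facet normal 0.617 0.481 -0.623
outer loop
vertex -0.848 1.921 3.323
vertex 0.188 1.694 4.174
vertex -0.6 0.837 2.731
endloop
endfacet
facet normal -0.435 0.095 -0.896
outer loop
vertex 4.026 -1.375 1.951
vertex 3.265 -1.906 2.264
vertex 3.259 -0.932 2.37
endloop
endfacet
facet normal 0.617 0.652 0.441
outer loop
vertex 4.026 -1.375 1.951
vertex 3.259 -0.932 2.37
vertex 3.755 -2.014 3.276
endloop
endfacet
facet normal -0.434 0.095 -0.896
outer loop
vertex 3.259 -0.932 2.37
vertex 3.265 -1.906 2.264
vertex 2.497 -1.463 2.683
endloop
endfacet
facet normal -0.103 0.610 0.785
outer loop
vertex 3.259 -0.932 2.37
vertex 2.497 -1.463 2.683
vertex 3.755 -2.014 3.276
endloop
endfacet
facet normal -0.434 0.095 -0.896
outer loop
vertex 2.497 -1.463 2.683
vertex 3.265 -1.906 2.264
vertex 2.503 -2.437 2.577
endloop
endfacet
facet normal -0.459 -0.099 0.883
outer loop
vertex 2.497 -1.463 2.683
vertex 2.503 -2.437 2.577
vertex 3.755 -2.014 3.276
endloop
endfacet
facet normal -0.434 0.095 -0.896
outer loop
vertex 2.503 -2.437 2.577
vertex 3.265 -1.906 2.264
vertex 3.27 -2.88 2.158
endloop
endfacet
facet normal -0.096 -0.766 0.635
outer loop
vertex 2.503 -2.437 2.577
vertex 3.27 -2.88 2.158
vertex 3.755 -2.014 3.276
endloop
endfacet
facet normal -0.434 0.095 -0.896
outer loop
vertex 3.27 -2.88 2.158
vertex 3.265 -1.906 2.264
vertex 4.032 -2.349 1.845
endloop
endfacet
facet normal 0.625 -0.725 0.291
outer loop
vertex 3.27 -2.88 2.158
vertex 4.032 -2.349 1.845
vertex 3.755 -2.014 3.276
endloop
endfacet
facet normal -0.435 0.095 -0.896
outer loop
vertex 4.032 -2.349 1.845
vertex 3.265 -1.906 2.264
vertex 4.026 -1.375 1.951
endloop
endfacet
facet normal 0.981 -0.015 0.193
outer loop
vertex 4.032 -2.349 1.845
vertex 4.026 -1.375 1.951
vertex 3.755 -2.014 3.276
endloop
endfacet

endsolid


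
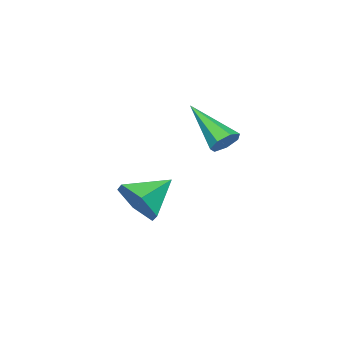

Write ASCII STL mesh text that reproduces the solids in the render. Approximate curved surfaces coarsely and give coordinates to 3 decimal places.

solid 
facet normal 0.222 0.787 -0.575
outer loop
vertex 0.93 2.468 2.396
vertex 0.745 2.16 1.903
vertex 0.418 2.521 2.271
endloop
endfacet
facet normal -0.180 0.391 0.903
outer loop
vertex 0.93 2.468 2.396
vertex 0.418 2.521 2.271
vertex 0.275 0.5 3.117
endloop
endfacet
facet normal 0.223 0.788 -0.574
outer loop
vertex 0.418 2.521 2.271
vertex 0.745 2.16 1.903
vertex 0.153 2.303 1.869
endloop
endfacet
facet normal -0.865 0.244 0.438
outer loop
vertex 0.418 2.521 2.271
vertex 0.153 2.303 1.869
vertex 0.275 0.5 3.117
endloop
endfacet
facet normal 0.223 0.787 -0.575
outer loop
vertex 0.153 2.303 1.869
vertex 0.745 2.16 1.903
vertex 0.333 1.977 1.493
endloop
endfacet
facet normal -0.940 -0.234 -0.247
outer loop
vertex 0.153 2.303 1.869
vertex 0.333 1.977 1.493
vertex 0.275 0.5 3.117
endloop
endfacet
facet normal 0.222 0.787 -0.575
outer loop
vertex 0.333 1.977 1.493
vertex 0.745 2.16 1.903
vertex 0.823 1.789 1.425
endloop
endfacet
facet normal -0.352 -0.686 -0.637
outer loop
vertex 0.333 1.977 1.493
vertex 0.823 1.789 1.425
vertex 0.275 0.5 3.117
endloop
endfacet
facet normal 0.223 0.787 -0.575
outer loop
vertex 0.823 1.789 1.425
vertex 0.745 2.16 1.903
vertex 1.254 1.881 1.718
endloop
endfacet
facet normal 0.462 -0.771 -0.438
outer loop
vertex 0.823 1.789 1.425
vertex 1.254 1.881 1.718
vertex 0.275 0.5 3.117
endloop
endfacet
facet normal 0.223 0.787 -0.575
outer loop
vertex 1.254 1.881 1.718
vertex 0.745 2.16 1.903
vertex 1.302 2.183 2.15
endloop
endfacet
facet normal 0.883 -0.425 0.199
outer loop
vertex 1.254 1.881 1.718
vertex 1.302 2.183 2.15
vertex 0.275 0.5 3.117
endloop
endfacet
facet normal 0.223 0.787 -0.575
outer loop
vertex 1.302 2.183 2.15
vertex 0.745 2.16 1.903
vertex 0.93 2.468 2.396
endloop
endfacet
facet normal 0.598 0.093 0.796
outer loop
vertex 1.302 2.183 2.15
vertex 0.93 2.468 2.396
vertex 0.275 0.5 3.117
endloop
endfacet
facet normal 0.805 -0.361 -0.472
outer loop
vertex 1.319 -1.622 -0.74
vertex 0.956 -1.224 -1.664
vertex 1.589 -0.63 -1.038
endloop
endfacet
facet normal 0.069 0.270 0.960
outer loop
vertex 1.319 -1.622 -0.74
vertex 1.589 -0.63 -1.038
vertex -0.356 -0.636 -0.896
endloop
endfacet
facet normal 0.805 -0.360 -0.472
outer loop
vertex 1.589 -0.63 -1.038
vertex 0.956 -1.224 -1.664
vertex 1.225 -0.232 -1.963
endloop
endfacet
facet normal 0.025 0.922 0.387
outer loop
vertex 1.589 -0.63 -1.038
vertex 1.225 -0.232 -1.963
vertex -0.356 -0.636 -0.896
endloop
endfacet
facet normal 0.805 -0.360 -0.471
outer loop
vertex 1.225 -0.232 -1.963
vertex 0.956 -1.224 -1.664
vertex 0.593 -0.826 -2.589
endloop
endfacet
facet normal -0.442 0.830 -0.341
outer loop
vertex 1.225 -0.232 -1.963
vertex 0.593 -0.826 -2.589
vertex -0.356 -0.636 -0.896
endloop
endfacet
facet normal 0.805 -0.361 -0.471
outer loop
vertex 0.593 -0.826 -2.589
vertex 0.956 -1.224 -1.664
vertex 0.323 -1.817 -2.29
endloop
endfacet
facet normal -0.865 0.086 -0.494
outer loop
vertex 0.593 -0.826 -2.589
vertex 0.323 -1.817 -2.29
vertex -0.356 -0.636 -0.896
endloop
endfacet
facet normal 0.805 -0.361 -0.472
outer loop
vertex 0.323 -1.817 -2.29
vertex 0.956 -1.224 -1.664
vertex 0.686 -2.215 -1.366
endloop
endfacet
facet normal -0.821 -0.565 0.079
outer loop
vertex 0.323 -1.817 -2.29
vertex 0.686 -2.215 -1.366
vertex -0.356 -0.636 -0.896
endloop
endfacet
facet normal 0.805 -0.361 -0.472
outer loop
vertex 0.686 -2.215 -1.366
vertex 0.956 -1.224 -1.664
vertex 1.319 -1.622 -0.74
endloop
endfacet
facet normal -0.354 -0.474 0.807
outer loop
vertex 0.686 -2.215 -1.366
vertex 1.319 -1.622 -0.74
vertex -0.356 -0.636 -0.896
endloop
endfacet

endsolid


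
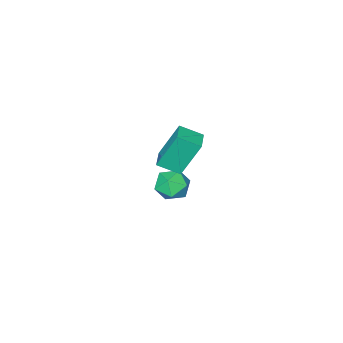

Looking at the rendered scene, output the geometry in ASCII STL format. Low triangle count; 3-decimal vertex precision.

solid 
facet normal -0.590 0.801 -0.100
outer loop
vertex -2.044 -0.745 -4.523
vertex -2.683 -1.147 -3.97
vertex -2.014 -0.608 -3.598
endloop
endfacet
facet normal 0.098 0.984 -0.149
outer loop
vertex -2.044 -0.745 -4.523
vertex -2.014 -0.608 -3.598
vertex -1.223 -0.759 -4.074
endloop
endfacet
facet normal 0.386 0.615 -0.687
outer loop
vertex -2.044 -0.745 -4.523
vertex -1.223 -0.759 -4.074
vertex -1.403 -1.391 -4.741
endloop
endfacet
facet normal -0.124 0.204 -0.971
outer loop
vertex -2.044 -0.745 -4.523
vertex -1.403 -1.391 -4.741
vertex -2.305 -1.631 -4.676
endloop
endfacet
facet normal -0.727 0.319 -0.608
outer loop
vertex -2.044 -0.745 -4.523
vertex -2.305 -1.631 -4.676
vertex -2.683 -1.147 -3.97
endloop
endfacet
facet normal 0.423 0.784 0.454
outer loop
vertex -1.223 -0.759 -4.074
vertex -2.014 -0.608 -3.598
vertex -1.355 -1.169 -3.244
endloop
endfacet
facet normal -0.690 0.489 0.534
outer loop
vertex -2.014 -0.608 -3.598
vertex -2.683 -1.147 -3.97
vertex -2.257 -1.409 -3.179
endloop
endfacet
facet normal -0.912 -0.291 -0.289
outer loop
vertex -2.683 -1.147 -3.97
vertex -2.305 -1.631 -4.676
vertex -2.437 -2.041 -3.846
endloop
endfacet
facet normal 0.064 -0.478 -0.876
outer loop
vertex -2.305 -1.631 -4.676
vertex -1.403 -1.391 -4.741
vertex -1.646 -2.192 -4.322
endloop
endfacet
facet normal 0.889 0.187 -0.417
outer loop
vertex -1.403 -1.391 -4.741
vertex -1.223 -0.759 -4.074
vertex -0.977 -1.653 -3.95
endloop
endfacet
facet normal 0.124 -0.204 0.971
outer loop
vertex -1.616 -2.055 -3.397
vertex -1.355 -1.169 -3.244
vertex -2.257 -1.409 -3.179
endloop
endfacet
facet normal -0.386 -0.615 0.687
outer loop
vertex -1.616 -2.055 -3.397
vertex -2.257 -1.409 -3.179
vertex -2.437 -2.041 -3.846
endloop
endfacet
facet normal -0.098 -0.984 0.149
outer loop
vertex -1.616 -2.055 -3.397
vertex -2.437 -2.041 -3.846
vertex -1.646 -2.192 -4.322
endloop
endfacet
facet normal 0.590 -0.801 0.100
outer loop
vertex -1.616 -2.055 -3.397
vertex -1.646 -2.192 -4.322
vertex -0.977 -1.653 -3.95
endloop
endfacet
facet normal 0.727 -0.319 0.608
outer loop
vertex -1.616 -2.055 -3.397
vertex -0.977 -1.653 -3.95
vertex -1.355 -1.169 -3.244
endloop
endfacet
facet normal -0.064 0.478 0.876
outer loop
vertex -2.257 -1.409 -3.179
vertex -1.355 -1.169 -3.244
vertex -2.014 -0.608 -3.598
endloop
endfacet
facet normal -0.889 -0.187 0.417
outer loop
vertex -2.437 -2.041 -3.846
vertex -2.257 -1.409 -3.179
vertex -2.683 -1.147 -3.97
endloop
endfacet
facet normal -0.423 -0.784 -0.454
outer loop
vertex -1.646 -2.192 -4.322
vertex -2.437 -2.041 -3.846
vertex -2.305 -1.631 -4.676
endloop
endfacet
facet normal 0.690 -0.489 -0.534
outer loop
vertex -0.977 -1.653 -3.95
vertex -1.646 -2.192 -4.322
vertex -1.403 -1.391 -4.741
endloop
endfacet
facet normal 0.912 0.291 0.289
outer loop
vertex -1.355 -1.169 -3.244
vertex -0.977 -1.653 -3.95
vertex -1.223 -0.759 -4.074
endloop
endfacet
facet normal -0.604 0.670 -0.432
outer loop
vertex -0.807 1.818 2.037
vertex -0.061 2.525 2.091
vertex -0.139 1.252 0.227
endloop
endfacet
facet normal -0.725 -0.687 -0.053
outer loop
vertex 0.561 0.475 0.729
vertex -0.807 1.818 2.037
vertex -0.139 1.252 0.227
endloop
endfacet
facet normal -0.603 0.670 -0.432
outer loop
vertex -0.139 1.252 0.227
vertex -0.061 2.525 2.091
vertex 0.608 1.96 0.282
endloop
endfacet
facet normal 0.333 -0.281 -0.900
outer loop
vertex 0.608 1.96 0.282
vertex 0.561 0.475 0.729
vertex -0.139 1.252 0.227
endloop
endfacet
facet normal -0.332 0.282 0.900
outer loop
vertex -0.807 1.818 2.037
vertex 0.639 1.748 2.593
vertex -0.061 2.525 2.091
endloop
endfacet
facet normal -0.725 -0.686 -0.054
outer loop
vertex -0.108 1.04 2.538
vertex -0.807 1.818 2.037
vertex 0.561 0.475 0.729
endloop
endfacet
facet normal -0.333 0.281 0.900
outer loop
vertex -0.108 1.04 2.538
vertex 0.639 1.748 2.593
vertex -0.807 1.818 2.037
endloop
endfacet
facet normal 0.725 0.687 0.053
outer loop
vertex -0.061 2.525 2.091
vertex 0.639 1.748 2.593
vertex 0.608 1.96 0.282
endloop
endfacet
facet normal 0.332 -0.282 -0.900
outer loop
vertex 1.307 1.182 0.783
vertex 0.561 0.475 0.729
vertex 0.608 1.96 0.282
endloop
endfacet
facet normal 0.726 0.686 0.053
outer loop
vertex 0.608 1.96 0.282
vertex 0.639 1.748 2.593
vertex 1.307 1.182 0.783
endloop
endfacet
facet normal 0.604 -0.670 0.432
outer loop
vertex 1.307 1.182 0.783
vertex -0.108 1.04 2.538
vertex 0.561 0.475 0.729
endloop
endfacet
facet normal 0.603 -0.670 0.432
outer loop
vertex 0.639 1.748 2.593
vertex -0.108 1.04 2.538
vertex 1.307 1.182 0.783
endloop
endfacet

endsolid


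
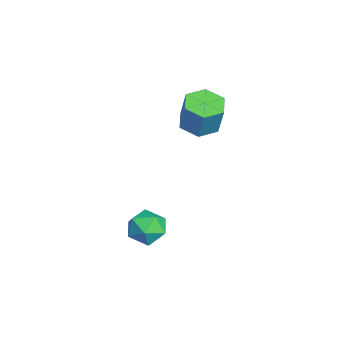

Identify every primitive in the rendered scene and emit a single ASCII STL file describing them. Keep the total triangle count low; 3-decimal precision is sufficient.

solid 
facet normal -0.282 -0.118 -0.952
outer loop
vertex -2.48 0.148 0.012
vertex -3.265 0.239 0.233
vertex -2.82 0.894 0.02
endloop
endfacet
facet normal 0.865 0.398 -0.305
outer loop
vertex -2.48 0.148 0.012
vertex -2.82 0.894 0.02
vertex -2.091 0.311 1.326
endloop
endfacet
facet normal 0.865 0.398 -0.305
outer loop
vertex -2.091 0.311 1.326
vertex -2.82 0.894 0.02
vertex -2.431 1.057 1.334
endloop
endfacet
facet normal 0.282 0.118 0.952
outer loop
vertex -2.091 0.311 1.326
vertex -2.431 1.057 1.334
vertex -2.875 0.401 1.547
endloop
endfacet
facet normal -0.282 -0.118 -0.952
outer loop
vertex -2.82 0.894 0.02
vertex -3.265 0.239 0.233
vertex -3.605 0.985 0.241
endloop
endfacet
facet normal 0.074 0.987 -0.144
outer loop
vertex -2.82 0.894 0.02
vertex -3.605 0.985 0.241
vertex -2.431 1.057 1.334
endloop
endfacet
facet normal 0.073 0.987 -0.143
outer loop
vertex -2.431 1.057 1.334
vertex -3.605 0.985 0.241
vertex -3.215 1.147 1.555
endloop
endfacet
facet normal 0.282 0.118 0.952
outer loop
vertex -2.431 1.057 1.334
vertex -3.215 1.147 1.555
vertex -2.875 0.401 1.547
endloop
endfacet
facet normal -0.282 -0.118 -0.952
outer loop
vertex -3.605 0.985 0.241
vertex -3.265 0.239 0.233
vertex -4.049 0.329 0.454
endloop
endfacet
facet normal -0.792 0.589 0.162
outer loop
vertex -3.605 0.985 0.241
vertex -4.049 0.329 0.454
vertex -3.215 1.147 1.555
endloop
endfacet
facet normal -0.791 0.590 0.161
outer loop
vertex -3.215 1.147 1.555
vertex -4.049 0.329 0.454
vertex -3.66 0.492 1.768
endloop
endfacet
facet normal 0.282 0.118 0.952
outer loop
vertex -3.215 1.147 1.555
vertex -3.66 0.492 1.768
vertex -2.875 0.401 1.547
endloop
endfacet
facet normal -0.282 -0.118 -0.952
outer loop
vertex -4.049 0.329 0.454
vertex -3.265 0.239 0.233
vertex -3.709 -0.417 0.446
endloop
endfacet
facet normal -0.865 -0.398 0.305
outer loop
vertex -4.049 0.329 0.454
vertex -3.709 -0.417 0.446
vertex -3.66 0.492 1.768
endloop
endfacet
facet normal -0.865 -0.398 0.305
outer loop
vertex -3.66 0.492 1.768
vertex -3.709 -0.417 0.446
vertex -3.32 -0.254 1.76
endloop
endfacet
facet normal 0.282 0.118 0.952
outer loop
vertex -3.66 0.492 1.768
vertex -3.32 -0.254 1.76
vertex -2.875 0.401 1.547
endloop
endfacet
facet normal -0.282 -0.118 -0.952
outer loop
vertex -3.709 -0.417 0.446
vertex -3.265 0.239 0.233
vertex -2.925 -0.507 0.225
endloop
endfacet
facet normal -0.073 -0.987 0.144
outer loop
vertex -3.709 -0.417 0.446
vertex -2.925 -0.507 0.225
vertex -3.32 -0.254 1.76
endloop
endfacet
facet normal -0.074 -0.987 0.144
outer loop
vertex -3.32 -0.254 1.76
vertex -2.925 -0.507 0.225
vertex -2.535 -0.345 1.539
endloop
endfacet
facet normal 0.282 0.118 0.952
outer loop
vertex -3.32 -0.254 1.76
vertex -2.535 -0.345 1.539
vertex -2.875 0.401 1.547
endloop
endfacet
facet normal -0.282 -0.118 -0.952
outer loop
vertex -2.925 -0.507 0.225
vertex -3.265 0.239 0.233
vertex -2.48 0.148 0.012
endloop
endfacet
facet normal 0.791 -0.590 -0.162
outer loop
vertex -2.925 -0.507 0.225
vertex -2.48 0.148 0.012
vertex -2.535 -0.345 1.539
endloop
endfacet
facet normal 0.792 -0.589 -0.161
outer loop
vertex -2.535 -0.345 1.539
vertex -2.48 0.148 0.012
vertex -2.091 0.311 1.326
endloop
endfacet
facet normal 0.282 0.118 0.952
outer loop
vertex -2.535 -0.345 1.539
vertex -2.091 0.311 1.326
vertex -2.875 0.401 1.547
endloop
endfacet
facet normal 0.034 0.979 -0.200
outer loop
vertex -0.808 -1.32 -4.195
vertex -1.086 -1.152 -3.419
vertex -0.26 -1.211 -3.566
endloop
endfacet
facet normal 0.531 0.626 -0.571
outer loop
vertex -0.808 -1.32 -4.195
vertex -0.26 -1.211 -3.566
vertex -0.139 -1.826 -4.128
endloop
endfacet
facet normal 0.200 0.136 -0.970
outer loop
vertex -0.808 -1.32 -4.195
vertex -0.139 -1.826 -4.128
vertex -0.891 -2.146 -4.328
endloop
endfacet
facet normal -0.500 0.186 -0.846
outer loop
vertex -0.808 -1.32 -4.195
vertex -0.891 -2.146 -4.328
vertex -1.476 -1.729 -3.89
endloop
endfacet
facet normal -0.602 0.708 -0.369
outer loop
vertex -0.808 -1.32 -4.195
vertex -1.476 -1.729 -3.89
vertex -1.086 -1.152 -3.419
endloop
endfacet
facet normal 0.953 0.285 -0.107
outer loop
vertex -0.139 -1.826 -4.128
vertex -0.26 -1.211 -3.566
vertex -0.004 -1.971 -3.31
endloop
endfacet
facet normal 0.149 0.857 0.494
outer loop
vertex -0.26 -1.211 -3.566
vertex -1.086 -1.152 -3.419
vertex -0.589 -1.554 -2.872
endloop
endfacet
facet normal -0.882 0.417 0.219
outer loop
vertex -1.086 -1.152 -3.419
vertex -1.476 -1.729 -3.89
vertex -1.341 -1.874 -3.072
endloop
endfacet
facet normal -0.717 -0.427 -0.551
outer loop
vertex -1.476 -1.729 -3.89
vertex -0.891 -2.146 -4.328
vertex -1.22 -2.489 -3.634
endloop
endfacet
facet normal 0.417 -0.509 -0.753
outer loop
vertex -0.891 -2.146 -4.328
vertex -0.139 -1.826 -4.128
vertex -0.394 -2.548 -3.781
endloop
endfacet
facet normal 0.500 -0.186 0.846
outer loop
vertex -0.672 -2.38 -3.005
vertex -0.004 -1.971 -3.31
vertex -0.589 -1.554 -2.872
endloop
endfacet
facet normal -0.200 -0.136 0.970
outer loop
vertex -0.672 -2.38 -3.005
vertex -0.589 -1.554 -2.872
vertex -1.341 -1.874 -3.072
endloop
endfacet
facet normal -0.531 -0.626 0.571
outer loop
vertex -0.672 -2.38 -3.005
vertex -1.341 -1.874 -3.072
vertex -1.22 -2.489 -3.634
endloop
endfacet
facet normal -0.034 -0.979 0.200
outer loop
vertex -0.672 -2.38 -3.005
vertex -1.22 -2.489 -3.634
vertex -0.394 -2.548 -3.781
endloop
endfacet
facet normal 0.602 -0.708 0.369
outer loop
vertex -0.672 -2.38 -3.005
vertex -0.394 -2.548 -3.781
vertex -0.004 -1.971 -3.31
endloop
endfacet
facet normal 0.717 0.427 0.551
outer loop
vertex -0.589 -1.554 -2.872
vertex -0.004 -1.971 -3.31
vertex -0.26 -1.211 -3.566
endloop
endfacet
facet normal -0.417 0.509 0.753
outer loop
vertex -1.341 -1.874 -3.072
vertex -0.589 -1.554 -2.872
vertex -1.086 -1.152 -3.419
endloop
endfacet
facet normal -0.953 -0.285 0.107
outer loop
vertex -1.22 -2.489 -3.634
vertex -1.341 -1.874 -3.072
vertex -1.476 -1.729 -3.89
endloop
endfacet
facet normal -0.149 -0.857 -0.494
outer loop
vertex -0.394 -2.548 -3.781
vertex -1.22 -2.489 -3.634
vertex -0.891 -2.146 -4.328
endloop
endfacet
facet normal 0.882 -0.417 -0.219
outer loop
vertex -0.004 -1.971 -3.31
vertex -0.394 -2.548 -3.781
vertex -0.139 -1.826 -4.128
endloop
endfacet

endsolid


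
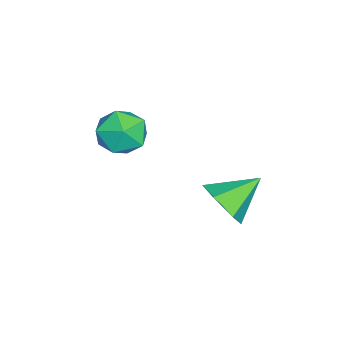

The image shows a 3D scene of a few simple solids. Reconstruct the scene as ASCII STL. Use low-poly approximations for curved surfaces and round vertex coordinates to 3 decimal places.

solid 
facet normal 0.168 0.334 0.927
outer loop
vertex -1.243 -0.887 0.391
vertex -1.204 -1.808 0.716
vertex -0.39 -1.363 0.408
endloop
endfacet
facet normal 0.431 0.787 0.441
outer loop
vertex -1.243 -0.887 0.391
vertex -0.39 -1.363 0.408
vertex -0.623 -0.805 -0.36
endloop
endfacet
facet normal -0.106 0.994 0.021
outer loop
vertex -1.243 -0.887 0.391
vertex -0.623 -0.805 -0.36
vertex -1.581 -0.904 -0.526
endloop
endfacet
facet normal -0.701 0.669 0.246
outer loop
vertex -1.243 -0.887 0.391
vertex -1.581 -0.904 -0.526
vertex -1.94 -1.525 0.139
endloop
endfacet
facet normal -0.531 0.262 0.806
outer loop
vertex -1.243 -0.887 0.391
vertex -1.94 -1.525 0.139
vertex -1.204 -1.808 0.716
endloop
endfacet
facet normal 0.901 0.432 0.040
outer loop
vertex -0.623 -0.805 -0.36
vertex -0.39 -1.363 0.408
vertex -0.2 -1.675 -0.499
endloop
endfacet
facet normal 0.477 -0.301 0.826
outer loop
vertex -0.39 -1.363 0.408
vertex -1.204 -1.808 0.716
vertex -0.559 -2.296 0.166
endloop
endfacet
facet normal -0.655 -0.419 0.629
outer loop
vertex -1.204 -1.808 0.716
vertex -1.94 -1.525 0.139
vertex -1.517 -2.395 -0.0
endloop
endfacet
facet normal -0.930 0.240 -0.278
outer loop
vertex -1.94 -1.525 0.139
vertex -1.581 -0.904 -0.526
vertex -1.75 -1.837 -0.768
endloop
endfacet
facet normal 0.032 0.766 -0.642
outer loop
vertex -1.581 -0.904 -0.526
vertex -0.623 -0.805 -0.36
vertex -0.936 -1.392 -1.076
endloop
endfacet
facet normal 0.701 -0.669 -0.246
outer loop
vertex -0.897 -2.313 -0.751
vertex -0.2 -1.675 -0.499
vertex -0.559 -2.296 0.166
endloop
endfacet
facet normal 0.106 -0.994 -0.021
outer loop
vertex -0.897 -2.313 -0.751
vertex -0.559 -2.296 0.166
vertex -1.517 -2.395 -0.0
endloop
endfacet
facet normal -0.431 -0.787 -0.441
outer loop
vertex -0.897 -2.313 -0.751
vertex -1.517 -2.395 -0.0
vertex -1.75 -1.837 -0.768
endloop
endfacet
facet normal -0.168 -0.334 -0.927
outer loop
vertex -0.897 -2.313 -0.751
vertex -1.75 -1.837 -0.768
vertex -0.936 -1.392 -1.076
endloop
endfacet
facet normal 0.531 -0.262 -0.806
outer loop
vertex -0.897 -2.313 -0.751
vertex -0.936 -1.392 -1.076
vertex -0.2 -1.675 -0.499
endloop
endfacet
facet normal 0.930 -0.240 0.278
outer loop
vertex -0.559 -2.296 0.166
vertex -0.2 -1.675 -0.499
vertex -0.39 -1.363 0.408
endloop
endfacet
facet normal -0.032 -0.766 0.642
outer loop
vertex -1.517 -2.395 -0.0
vertex -0.559 -2.296 0.166
vertex -1.204 -1.808 0.716
endloop
endfacet
facet normal -0.901 -0.432 -0.040
outer loop
vertex -1.75 -1.837 -0.768
vertex -1.517 -2.395 -0.0
vertex -1.94 -1.525 0.139
endloop
endfacet
facet normal -0.477 0.301 -0.826
outer loop
vertex -0.936 -1.392 -1.076
vertex -1.75 -1.837 -0.768
vertex -1.581 -0.904 -0.526
endloop
endfacet
facet normal 0.655 0.419 -0.629
outer loop
vertex -0.2 -1.675 -0.499
vertex -0.936 -1.392 -1.076
vertex -0.623 -0.805 -0.36
endloop
endfacet
facet normal 0.528 -0.678 -0.511
outer loop
vertex 0.242 1.604 -1.743
vertex -0.28 1.781 -2.517
vertex 0.514 2.277 -2.355
endloop
endfacet
facet normal 0.468 0.484 0.740
outer loop
vertex 0.242 1.604 -1.743
vertex 0.514 2.277 -2.355
vertex -1.12 2.859 -1.703
endloop
endfacet
facet normal 0.528 -0.678 -0.512
outer loop
vertex 0.514 2.277 -2.355
vertex -0.28 1.781 -2.517
vertex -0.008 2.455 -3.129
endloop
endfacet
facet normal 0.333 0.943 -0.008
outer loop
vertex 0.514 2.277 -2.355
vertex -0.008 2.455 -3.129
vertex -1.12 2.859 -1.703
endloop
endfacet
facet normal 0.528 -0.678 -0.512
outer loop
vertex -0.008 2.455 -3.129
vertex -0.28 1.781 -2.517
vertex -0.802 1.959 -3.291
endloop
endfacet
facet normal -0.377 0.771 -0.513
outer loop
vertex -0.008 2.455 -3.129
vertex -0.802 1.959 -3.291
vertex -1.12 2.859 -1.703
endloop
endfacet
facet normal 0.528 -0.678 -0.512
outer loop
vertex -0.802 1.959 -3.291
vertex -0.28 1.781 -2.517
vertex -1.074 1.285 -2.679
endloop
endfacet
facet normal -0.953 0.139 -0.270
outer loop
vertex -0.802 1.959 -3.291
vertex -1.074 1.285 -2.679
vertex -1.12 2.859 -1.703
endloop
endfacet
facet normal 0.528 -0.678 -0.512
outer loop
vertex -1.074 1.285 -2.679
vertex -0.28 1.781 -2.517
vertex -0.552 1.107 -1.905
endloop
endfacet
facet normal -0.818 -0.320 0.478
outer loop
vertex -1.074 1.285 -2.679
vertex -0.552 1.107 -1.905
vertex -1.12 2.859 -1.703
endloop
endfacet
facet normal 0.528 -0.678 -0.511
outer loop
vertex -0.552 1.107 -1.905
vertex -0.28 1.781 -2.517
vertex 0.242 1.604 -1.743
endloop
endfacet
facet normal -0.108 -0.148 0.983
outer loop
vertex -0.552 1.107 -1.905
vertex 0.242 1.604 -1.743
vertex -1.12 2.859 -1.703
endloop
endfacet

endsolid
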